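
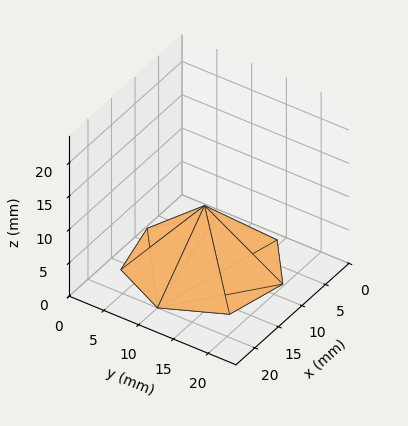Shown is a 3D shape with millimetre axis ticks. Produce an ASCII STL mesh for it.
Reading the render: the shape is a regular 7-sided pyramid, base circumscribed radius ≈ 10 mm, apex at z ≈ 9 mm (dimensions read to the nearest mm from the axis ticks). For the STL, each face is triangulated and given an outward normal.

solid part
  facet normal 0.0000 0.0000 -1.0000
    outer loop
      vertex 7.775 19.749 0.000
      vertex 16.235 17.818 0.000
      vertex 20.000 10.000 0.000
    endloop
  endfacet
  facet normal 0.0000 0.0000 -1.0000
    outer loop
      vertex 0.990 14.339 0.000
      vertex 7.775 19.749 0.000
      vertex 20.000 10.000 0.000
    endloop
  endfacet
  facet normal 0.0000 0.0000 -1.0000
    outer loop
      vertex 0.990 5.661 0.000
      vertex 0.990 14.339 0.000
      vertex 20.000 10.000 0.000
    endloop
  endfacet
  facet normal 0.0000 0.0000 -1.0000
    outer loop
      vertex 7.775 0.251 0.000
      vertex 0.990 5.661 0.000
      vertex 20.000 10.000 0.000
    endloop
  endfacet
  facet normal 0.0000 0.0000 -1.0000
    outer loop
      vertex 16.235 2.182 0.000
      vertex 7.775 0.251 0.000
      vertex 20.000 10.000 0.000
    endloop
  endfacet
  facet normal 0.6367 0.3066 0.7075
    outer loop
      vertex 20.000 10.000 0.000
      vertex 16.235 17.818 0.000
      vertex 10.000 10.000 9.000
    endloop
  endfacet
  facet normal 0.1573 0.6890 0.7075
    outer loop
      vertex 16.235 17.818 0.000
      vertex 7.775 19.749 0.000
      vertex 10.000 10.000 9.000
    endloop
  endfacet
  facet normal -0.4406 0.5526 0.7075
    outer loop
      vertex 7.775 19.749 0.000
      vertex 0.990 14.339 0.000
      vertex 10.000 10.000 9.000
    endloop
  endfacet
  facet normal -0.7067 0.0000 0.7075
    outer loop
      vertex 0.990 14.339 0.000
      vertex 0.990 5.661 0.000
      vertex 10.000 10.000 9.000
    endloop
  endfacet
  facet normal -0.4406 -0.5526 0.7075
    outer loop
      vertex 0.990 5.661 0.000
      vertex 7.775 0.251 0.000
      vertex 10.000 10.000 9.000
    endloop
  endfacet
  facet normal 0.1573 -0.6890 0.7075
    outer loop
      vertex 7.775 0.251 0.000
      vertex 16.235 2.182 0.000
      vertex 10.000 10.000 9.000
    endloop
  endfacet
  facet normal 0.6367 -0.3066 0.7075
    outer loop
      vertex 16.235 2.182 0.000
      vertex 20.000 10.000 0.000
      vertex 10.000 10.000 9.000
    endloop
  endfacet
endsolid part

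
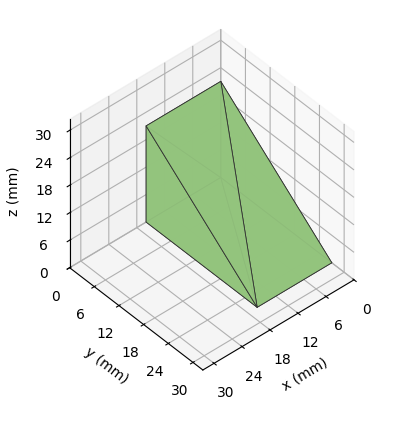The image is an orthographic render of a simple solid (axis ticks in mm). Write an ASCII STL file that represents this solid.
Reading the render: the shape is a wedge (ramp): 16 × 27 mm base, rising to 21 mm along the y=0 edge and sloping linearly to z=0 at y=27 (dimensions read to the nearest mm from the axis ticks). For the STL, each face is triangulated and given an outward normal.

solid part
  facet normal 0.0000 0.0000 -1.0000
    outer loop
      vertex 16.00 27.00 0.00
      vertex 16.00 0.00 0.00
      vertex 0.00 0.00 0.00
    endloop
  endfacet
  facet normal 0.0000 0.0000 -1.0000
    outer loop
      vertex 0.00 27.00 0.00
      vertex 16.00 27.00 0.00
      vertex 0.00 0.00 0.00
    endloop
  endfacet
  facet normal 0.0000 -1.0000 0.0000
    outer loop
      vertex 0.00 0.00 0.00
      vertex 16.00 0.00 0.00
      vertex 16.00 0.00 21.00
    endloop
  endfacet
  facet normal 0.0000 -1.0000 0.0000
    outer loop
      vertex 0.00 0.00 0.00
      vertex 16.00 0.00 21.00
      vertex 0.00 0.00 21.00
    endloop
  endfacet
  facet normal 0.0000 0.6139 0.7894
    outer loop
      vertex 0.00 0.00 21.00
      vertex 16.00 0.00 21.00
      vertex 16.00 27.00 0.00
    endloop
  endfacet
  facet normal 0.0000 0.6139 0.7894
    outer loop
      vertex 0.00 0.00 21.00
      vertex 16.00 27.00 0.00
      vertex 0.00 27.00 0.00
    endloop
  endfacet
  facet normal -1.0000 0.0000 0.0000
    outer loop
      vertex 0.00 0.00 21.00
      vertex 0.00 27.00 0.00
      vertex 0.00 0.00 0.00
    endloop
  endfacet
  facet normal 1.0000 0.0000 0.0000
    outer loop
      vertex 16.00 0.00 0.00
      vertex 16.00 27.00 0.00
      vertex 16.00 0.00 21.00
    endloop
  endfacet
endsolid part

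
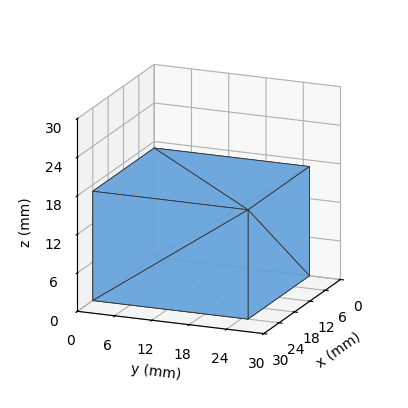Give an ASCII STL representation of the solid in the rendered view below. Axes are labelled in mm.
Reading the render: the shape is a rectangular box, roughly 24 × 25 mm footprint and 17 mm tall (dimensions read to the nearest mm from the axis ticks). For the STL, each face is triangulated and given an outward normal.

solid part
  facet normal 0.0000 0.0000 -1.0000
    outer loop
      vertex 24.0 25.0 0.0
      vertex 24.0 0.0 0.0
      vertex 0.0 0.0 0.0
    endloop
  endfacet
  facet normal 0.0000 0.0000 -1.0000
    outer loop
      vertex 0.0 25.0 0.0
      vertex 24.0 25.0 0.0
      vertex 0.0 0.0 0.0
    endloop
  endfacet
  facet normal 0.0000 0.0000 1.0000
    outer loop
      vertex 0.0 0.0 17.0
      vertex 24.0 0.0 17.0
      vertex 24.0 25.0 17.0
    endloop
  endfacet
  facet normal 0.0000 0.0000 1.0000
    outer loop
      vertex 0.0 0.0 17.0
      vertex 24.0 25.0 17.0
      vertex 0.0 25.0 17.0
    endloop
  endfacet
  facet normal 0.0000 -1.0000 0.0000
    outer loop
      vertex 0.0 0.0 0.0
      vertex 24.0 0.0 0.0
      vertex 24.0 0.0 17.0
    endloop
  endfacet
  facet normal 0.0000 -1.0000 0.0000
    outer loop
      vertex 0.0 0.0 0.0
      vertex 24.0 0.0 17.0
      vertex 0.0 0.0 17.0
    endloop
  endfacet
  facet normal 0.0000 1.0000 0.0000
    outer loop
      vertex 24.0 25.0 17.0
      vertex 24.0 25.0 0.0
      vertex 0.0 25.0 0.0
    endloop
  endfacet
  facet normal 0.0000 1.0000 0.0000
    outer loop
      vertex 0.0 25.0 17.0
      vertex 24.0 25.0 17.0
      vertex 0.0 25.0 0.0
    endloop
  endfacet
  facet normal -1.0000 0.0000 0.0000
    outer loop
      vertex 0.0 25.0 17.0
      vertex 0.0 25.0 0.0
      vertex 0.0 0.0 0.0
    endloop
  endfacet
  facet normal -1.0000 0.0000 0.0000
    outer loop
      vertex 0.0 0.0 17.0
      vertex 0.0 25.0 17.0
      vertex 0.0 0.0 0.0
    endloop
  endfacet
  facet normal 1.0000 0.0000 0.0000
    outer loop
      vertex 24.0 0.0 0.0
      vertex 24.0 25.0 0.0
      vertex 24.0 25.0 17.0
    endloop
  endfacet
  facet normal 1.0000 0.0000 0.0000
    outer loop
      vertex 24.0 0.0 0.0
      vertex 24.0 25.0 17.0
      vertex 24.0 0.0 17.0
    endloop
  endfacet
endsolid part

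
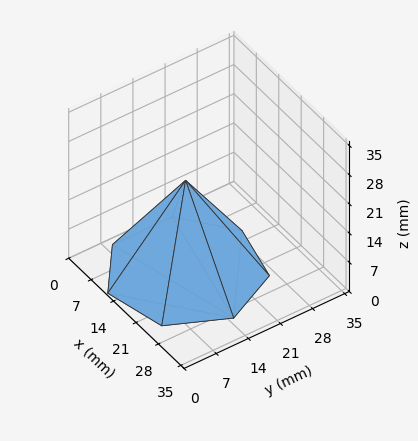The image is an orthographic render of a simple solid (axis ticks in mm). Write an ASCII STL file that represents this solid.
Reading the render: the shape is a regular 7-sided pyramid, base circumscribed radius ≈ 15 mm, apex at z ≈ 22 mm (dimensions read to the nearest mm from the axis ticks). For the STL, each face is triangulated and given an outward normal.

solid part
  facet normal 0.0000 0.0000 -1.0000
    outer loop
      vertex 11.662 29.624 0.000
      vertex 24.352 26.727 0.000
      vertex 30.000 15.000 0.000
    endloop
  endfacet
  facet normal 0.0000 0.0000 -1.0000
    outer loop
      vertex 1.485 21.508 0.000
      vertex 11.662 29.624 0.000
      vertex 30.000 15.000 0.000
    endloop
  endfacet
  facet normal 0.0000 0.0000 -1.0000
    outer loop
      vertex 1.485 8.492 0.000
      vertex 1.485 21.508 0.000
      vertex 30.000 15.000 0.000
    endloop
  endfacet
  facet normal 0.0000 0.0000 -1.0000
    outer loop
      vertex 11.662 0.376 0.000
      vertex 1.485 8.492 0.000
      vertex 30.000 15.000 0.000
    endloop
  endfacet
  facet normal 0.0000 0.0000 -1.0000
    outer loop
      vertex 24.352 3.273 0.000
      vertex 11.662 0.376 0.000
      vertex 30.000 15.000 0.000
    endloop
  endfacet
  facet normal 0.7677 0.3697 0.5234
    outer loop
      vertex 30.000 15.000 0.000
      vertex 24.352 26.727 0.000
      vertex 15.000 15.000 22.000
    endloop
  endfacet
  facet normal 0.1896 0.8307 0.5234
    outer loop
      vertex 24.352 26.727 0.000
      vertex 11.662 29.624 0.000
      vertex 15.000 15.000 22.000
    endloop
  endfacet
  facet normal -0.5313 0.6662 0.5234
    outer loop
      vertex 11.662 29.624 0.000
      vertex 1.485 21.508 0.000
      vertex 15.000 15.000 22.000
    endloop
  endfacet
  facet normal -0.8521 0.0000 0.5234
    outer loop
      vertex 1.485 21.508 0.000
      vertex 1.485 8.492 0.000
      vertex 15.000 15.000 22.000
    endloop
  endfacet
  facet normal -0.5313 -0.6662 0.5234
    outer loop
      vertex 1.485 8.492 0.000
      vertex 11.662 0.376 0.000
      vertex 15.000 15.000 22.000
    endloop
  endfacet
  facet normal 0.1896 -0.8307 0.5234
    outer loop
      vertex 11.662 0.376 0.000
      vertex 24.352 3.273 0.000
      vertex 15.000 15.000 22.000
    endloop
  endfacet
  facet normal 0.7677 -0.3697 0.5234
    outer loop
      vertex 24.352 3.273 0.000
      vertex 30.000 15.000 0.000
      vertex 15.000 15.000 22.000
    endloop
  endfacet
endsolid part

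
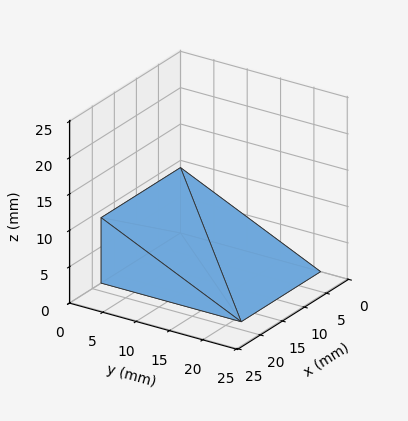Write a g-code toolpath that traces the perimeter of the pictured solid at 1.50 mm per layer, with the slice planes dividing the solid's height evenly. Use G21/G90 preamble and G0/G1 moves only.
Reading the render: the shape is a wedge (ramp): 18 × 21 mm base, rising to 9 mm along the y=0 edge and sloping linearly to z=0 at y=21 (dimensions read to the nearest mm from the axis ticks). For the g-code, the solid's height is divided into equal slices at the stated Δz and each level perimeter traced with G1 moves after a G0 lift.

; perimeter-only toolpath
G21 ; units = mm
G90 ; absolute positioning
G28 ; home
; layer 1
G0 Z1.50
G0 X0.00 Y0.00
G1 X18.00 Y0.00
G1 X18.00 Y17.50
G1 X0.00 Y17.50
G1 X0.00 Y0.00
; layer 2
G0 Z3.00
G0 X0.00 Y0.00
G1 X18.00 Y0.00
G1 X18.00 Y14.00
G1 X0.00 Y14.00
G1 X0.00 Y0.00
; layer 3
G0 Z4.50
G0 X0.00 Y0.00
G1 X18.00 Y0.00
G1 X18.00 Y10.50
G1 X0.00 Y10.50
G1 X0.00 Y0.00
; layer 4
G0 Z6.00
G0 X0.00 Y0.00
G1 X18.00 Y0.00
G1 X18.00 Y7.00
G1 X0.00 Y7.00
G1 X0.00 Y0.00
; layer 5
G0 Z7.50
G0 X0.00 Y0.00
G1 X18.00 Y0.00
G1 X18.00 Y3.50
G1 X0.00 Y3.50
G1 X0.00 Y0.00
M2 ; end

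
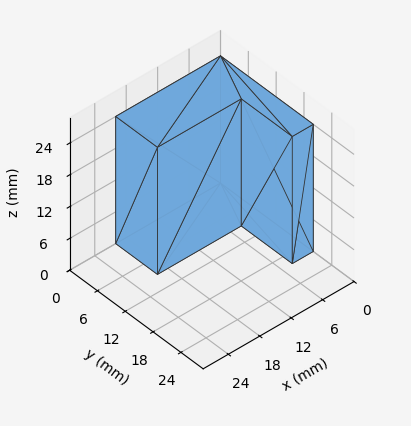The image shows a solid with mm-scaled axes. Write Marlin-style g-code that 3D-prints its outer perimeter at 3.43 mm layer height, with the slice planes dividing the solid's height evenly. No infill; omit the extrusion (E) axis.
Reading the render: the shape is an L-shaped prism: outer 20 × 20 mm, arm thicknesses ≈ 9 mm (horizontal) and 4 mm (vertical), extruded 24 mm in z (dimensions read to the nearest mm from the axis ticks). For the g-code, the solid's height is divided into equal slices at the stated Δz and each level perimeter traced with G1 moves after a G0 lift.

; perimeter-only toolpath
G21 ; units = mm
G90 ; absolute positioning
G28 ; home
; layer 1
G0 Z3.43
G0 X0.00 Y0.00
G1 X20.00 Y0.00
G1 X20.00 Y9.00
G1 X4.00 Y9.00
G1 X4.00 Y20.00
G1 X0.00 Y20.00
G1 X0.00 Y0.00
; layer 2
G0 Z6.86
G0 X0.00 Y0.00
G1 X20.00 Y0.00
G1 X20.00 Y9.00
G1 X4.00 Y9.00
G1 X4.00 Y20.00
G1 X0.00 Y20.00
G1 X0.00 Y0.00
; layer 3
G0 Z10.29
G0 X0.00 Y0.00
G1 X20.00 Y0.00
G1 X20.00 Y9.00
G1 X4.00 Y9.00
G1 X4.00 Y20.00
G1 X0.00 Y20.00
G1 X0.00 Y0.00
; layer 4
G0 Z13.71
G0 X0.00 Y0.00
G1 X20.00 Y0.00
G1 X20.00 Y9.00
G1 X4.00 Y9.00
G1 X4.00 Y20.00
G1 X0.00 Y20.00
G1 X0.00 Y0.00
; layer 5
G0 Z17.14
G0 X0.00 Y0.00
G1 X20.00 Y0.00
G1 X20.00 Y9.00
G1 X4.00 Y9.00
G1 X4.00 Y20.00
G1 X0.00 Y20.00
G1 X0.00 Y0.00
; layer 6
G0 Z20.57
G0 X0.00 Y0.00
G1 X20.00 Y0.00
G1 X20.00 Y9.00
G1 X4.00 Y9.00
G1 X4.00 Y20.00
G1 X0.00 Y20.00
G1 X0.00 Y0.00
; layer 7
G0 Z24.00
G0 X0.00 Y0.00
G1 X20.00 Y0.00
G1 X20.00 Y9.00
G1 X4.00 Y9.00
G1 X4.00 Y20.00
G1 X0.00 Y20.00
G1 X0.00 Y0.00
M2 ; end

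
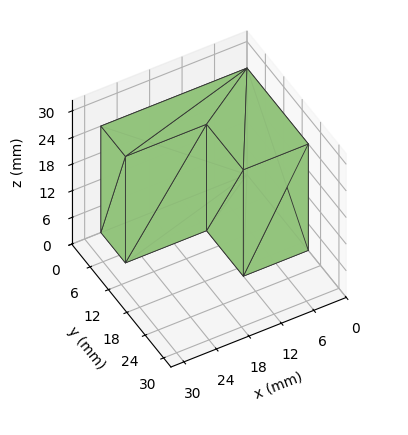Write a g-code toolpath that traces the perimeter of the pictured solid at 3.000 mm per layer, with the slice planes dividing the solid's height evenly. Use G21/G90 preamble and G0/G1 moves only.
Reading the render: the shape is an L-shaped prism: outer 27 × 20 mm, arm thicknesses ≈ 8 mm (horizontal) and 12 mm (vertical), extruded 24 mm in z (dimensions read to the nearest mm from the axis ticks). For the g-code, the solid's height is divided into equal slices at the stated Δz and each level perimeter traced with G1 moves after a G0 lift.

; perimeter-only toolpath
G21 ; units = mm
G90 ; absolute positioning
G28 ; home
; layer 1
G0 Z3.000
G0 X0.000 Y0.000
G1 X27.000 Y0.000
G1 X27.000 Y8.000
G1 X12.000 Y8.000
G1 X12.000 Y20.000
G1 X0.000 Y20.000
G1 X0.000 Y0.000
; layer 2
G0 Z6.000
G0 X0.000 Y0.000
G1 X27.000 Y0.000
G1 X27.000 Y8.000
G1 X12.000 Y8.000
G1 X12.000 Y20.000
G1 X0.000 Y20.000
G1 X0.000 Y0.000
; layer 3
G0 Z9.000
G0 X0.000 Y0.000
G1 X27.000 Y0.000
G1 X27.000 Y8.000
G1 X12.000 Y8.000
G1 X12.000 Y20.000
G1 X0.000 Y20.000
G1 X0.000 Y0.000
; layer 4
G0 Z12.000
G0 X0.000 Y0.000
G1 X27.000 Y0.000
G1 X27.000 Y8.000
G1 X12.000 Y8.000
G1 X12.000 Y20.000
G1 X0.000 Y20.000
G1 X0.000 Y0.000
; layer 5
G0 Z15.000
G0 X0.000 Y0.000
G1 X27.000 Y0.000
G1 X27.000 Y8.000
G1 X12.000 Y8.000
G1 X12.000 Y20.000
G1 X0.000 Y20.000
G1 X0.000 Y0.000
; layer 6
G0 Z18.000
G0 X0.000 Y0.000
G1 X27.000 Y0.000
G1 X27.000 Y8.000
G1 X12.000 Y8.000
G1 X12.000 Y20.000
G1 X0.000 Y20.000
G1 X0.000 Y0.000
; layer 7
G0 Z21.000
G0 X0.000 Y0.000
G1 X27.000 Y0.000
G1 X27.000 Y8.000
G1 X12.000 Y8.000
G1 X12.000 Y20.000
G1 X0.000 Y20.000
G1 X0.000 Y0.000
; layer 8
G0 Z24.000
G0 X0.000 Y0.000
G1 X27.000 Y0.000
G1 X27.000 Y8.000
G1 X12.000 Y8.000
G1 X12.000 Y20.000
G1 X0.000 Y20.000
G1 X0.000 Y0.000
M2 ; end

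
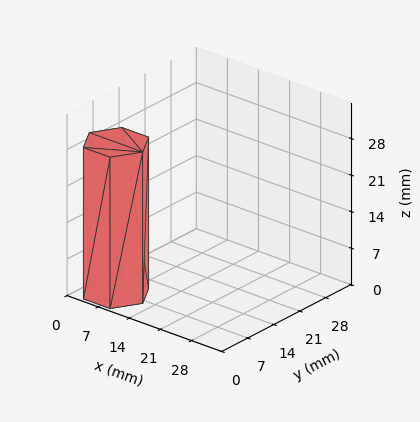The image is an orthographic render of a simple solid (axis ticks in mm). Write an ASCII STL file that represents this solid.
Reading the render: the shape is a regular 6-sided prism (a cylinder approximated with 6 flat sides), circumscribed radius ≈ 6 mm, height ≈ 29 mm (dimensions read to the nearest mm from the axis ticks). For the STL, each face is triangulated and given an outward normal.

solid part
  facet normal 0.0000 0.0000 -1.0000
    outer loop
      vertex 3.000 11.196 0.000
      vertex 9.000 11.196 0.000
      vertex 12.000 6.000 0.000
    endloop
  endfacet
  facet normal 0.0000 0.0000 -1.0000
    outer loop
      vertex 0.000 6.000 0.000
      vertex 3.000 11.196 0.000
      vertex 12.000 6.000 0.000
    endloop
  endfacet
  facet normal 0.0000 0.0000 -1.0000
    outer loop
      vertex 3.000 0.804 0.000
      vertex 0.000 6.000 0.000
      vertex 12.000 6.000 0.000
    endloop
  endfacet
  facet normal 0.0000 0.0000 -1.0000
    outer loop
      vertex 9.000 0.804 0.000
      vertex 3.000 0.804 0.000
      vertex 12.000 6.000 0.000
    endloop
  endfacet
  facet normal 0.0000 0.0000 1.0000
    outer loop
      vertex 12.000 6.000 29.000
      vertex 9.000 11.196 29.000
      vertex 3.000 11.196 29.000
    endloop
  endfacet
  facet normal 0.0000 0.0000 1.0000
    outer loop
      vertex 12.000 6.000 29.000
      vertex 3.000 11.196 29.000
      vertex 0.000 6.000 29.000
    endloop
  endfacet
  facet normal 0.0000 0.0000 1.0000
    outer loop
      vertex 12.000 6.000 29.000
      vertex 0.000 6.000 29.000
      vertex 3.000 0.804 29.000
    endloop
  endfacet
  facet normal 0.0000 0.0000 1.0000
    outer loop
      vertex 12.000 6.000 29.000
      vertex 3.000 0.804 29.000
      vertex 9.000 0.804 29.000
    endloop
  endfacet
  facet normal 0.8660 0.5000 0.0000
    outer loop
      vertex 12.000 6.000 0.000
      vertex 9.000 11.196 0.000
      vertex 9.000 11.196 29.000
    endloop
  endfacet
  facet normal 0.8660 0.5000 0.0000
    outer loop
      vertex 12.000 6.000 0.000
      vertex 9.000 11.196 29.000
      vertex 12.000 6.000 29.000
    endloop
  endfacet
  facet normal 0.0000 1.0000 0.0000
    outer loop
      vertex 9.000 11.196 0.000
      vertex 3.000 11.196 0.000
      vertex 3.000 11.196 29.000
    endloop
  endfacet
  facet normal 0.0000 1.0000 0.0000
    outer loop
      vertex 9.000 11.196 0.000
      vertex 3.000 11.196 29.000
      vertex 9.000 11.196 29.000
    endloop
  endfacet
  facet normal -0.8660 0.5000 0.0000
    outer loop
      vertex 3.000 11.196 0.000
      vertex 0.000 6.000 0.000
      vertex 0.000 6.000 29.000
    endloop
  endfacet
  facet normal -0.8660 0.5000 0.0000
    outer loop
      vertex 3.000 11.196 0.000
      vertex 0.000 6.000 29.000
      vertex 3.000 11.196 29.000
    endloop
  endfacet
  facet normal -0.8660 -0.5000 0.0000
    outer loop
      vertex 0.000 6.000 0.000
      vertex 3.000 0.804 0.000
      vertex 3.000 0.804 29.000
    endloop
  endfacet
  facet normal -0.8660 -0.5000 0.0000
    outer loop
      vertex 0.000 6.000 0.000
      vertex 3.000 0.804 29.000
      vertex 0.000 6.000 29.000
    endloop
  endfacet
  facet normal 0.0000 -1.0000 0.0000
    outer loop
      vertex 3.000 0.804 0.000
      vertex 9.000 0.804 0.000
      vertex 9.000 0.804 29.000
    endloop
  endfacet
  facet normal 0.0000 -1.0000 0.0000
    outer loop
      vertex 3.000 0.804 0.000
      vertex 9.000 0.804 29.000
      vertex 3.000 0.804 29.000
    endloop
  endfacet
  facet normal 0.8660 -0.5000 0.0000
    outer loop
      vertex 9.000 0.804 0.000
      vertex 12.000 6.000 0.000
      vertex 12.000 6.000 29.000
    endloop
  endfacet
  facet normal 0.8660 -0.5000 0.0000
    outer loop
      vertex 9.000 0.804 0.000
      vertex 12.000 6.000 29.000
      vertex 9.000 0.804 29.000
    endloop
  endfacet
endsolid part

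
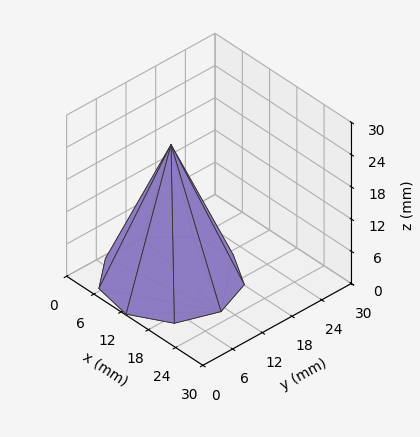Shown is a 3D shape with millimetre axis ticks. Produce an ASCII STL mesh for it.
Reading the render: the shape is a regular 9-sided pyramid, base circumscribed radius ≈ 11 mm, apex at z ≈ 25 mm (dimensions read to the nearest mm from the axis ticks). For the STL, each face is triangulated and given an outward normal.

solid part
  facet normal 0.0000 0.0000 -1.0000
    outer loop
      vertex 12.910 21.833 0.000
      vertex 19.426 18.071 0.000
      vertex 22.000 11.000 0.000
    endloop
  endfacet
  facet normal 0.0000 0.0000 -1.0000
    outer loop
      vertex 5.500 20.526 0.000
      vertex 12.910 21.833 0.000
      vertex 22.000 11.000 0.000
    endloop
  endfacet
  facet normal 0.0000 0.0000 -1.0000
    outer loop
      vertex 0.663 14.762 0.000
      vertex 5.500 20.526 0.000
      vertex 22.000 11.000 0.000
    endloop
  endfacet
  facet normal 0.0000 0.0000 -1.0000
    outer loop
      vertex 0.663 7.238 0.000
      vertex 0.663 14.762 0.000
      vertex 22.000 11.000 0.000
    endloop
  endfacet
  facet normal 0.0000 0.0000 -1.0000
    outer loop
      vertex 5.500 1.474 0.000
      vertex 0.663 7.238 0.000
      vertex 22.000 11.000 0.000
    endloop
  endfacet
  facet normal 0.0000 0.0000 -1.0000
    outer loop
      vertex 12.910 0.167 0.000
      vertex 5.500 1.474 0.000
      vertex 22.000 11.000 0.000
    endloop
  endfacet
  facet normal 0.0000 0.0000 -1.0000
    outer loop
      vertex 19.426 3.929 0.000
      vertex 12.910 0.167 0.000
      vertex 22.000 11.000 0.000
    endloop
  endfacet
  facet normal 0.8684 0.3161 0.3821
    outer loop
      vertex 22.000 11.000 0.000
      vertex 19.426 18.071 0.000
      vertex 11.000 11.000 25.000
    endloop
  endfacet
  facet normal 0.4621 0.8003 0.3821
    outer loop
      vertex 19.426 18.071 0.000
      vertex 12.910 21.833 0.000
      vertex 11.000 11.000 25.000
    endloop
  endfacet
  facet normal -0.1605 0.9101 0.3821
    outer loop
      vertex 12.910 21.833 0.000
      vertex 5.500 20.526 0.000
      vertex 11.000 11.000 25.000
    endloop
  endfacet
  facet normal -0.7079 0.5940 0.3821
    outer loop
      vertex 5.500 20.526 0.000
      vertex 0.663 14.762 0.000
      vertex 11.000 11.000 25.000
    endloop
  endfacet
  facet normal -0.9241 0.0000 0.3821
    outer loop
      vertex 0.663 14.762 0.000
      vertex 0.663 7.238 0.000
      vertex 11.000 11.000 25.000
    endloop
  endfacet
  facet normal -0.7079 -0.5940 0.3821
    outer loop
      vertex 0.663 7.238 0.000
      vertex 5.500 1.474 0.000
      vertex 11.000 11.000 25.000
    endloop
  endfacet
  facet normal -0.1605 -0.9101 0.3821
    outer loop
      vertex 5.500 1.474 0.000
      vertex 12.910 0.167 0.000
      vertex 11.000 11.000 25.000
    endloop
  endfacet
  facet normal 0.4621 -0.8003 0.3821
    outer loop
      vertex 12.910 0.167 0.000
      vertex 19.426 3.929 0.000
      vertex 11.000 11.000 25.000
    endloop
  endfacet
  facet normal 0.8684 -0.3161 0.3821
    outer loop
      vertex 19.426 3.929 0.000
      vertex 22.000 11.000 0.000
      vertex 11.000 11.000 25.000
    endloop
  endfacet
endsolid part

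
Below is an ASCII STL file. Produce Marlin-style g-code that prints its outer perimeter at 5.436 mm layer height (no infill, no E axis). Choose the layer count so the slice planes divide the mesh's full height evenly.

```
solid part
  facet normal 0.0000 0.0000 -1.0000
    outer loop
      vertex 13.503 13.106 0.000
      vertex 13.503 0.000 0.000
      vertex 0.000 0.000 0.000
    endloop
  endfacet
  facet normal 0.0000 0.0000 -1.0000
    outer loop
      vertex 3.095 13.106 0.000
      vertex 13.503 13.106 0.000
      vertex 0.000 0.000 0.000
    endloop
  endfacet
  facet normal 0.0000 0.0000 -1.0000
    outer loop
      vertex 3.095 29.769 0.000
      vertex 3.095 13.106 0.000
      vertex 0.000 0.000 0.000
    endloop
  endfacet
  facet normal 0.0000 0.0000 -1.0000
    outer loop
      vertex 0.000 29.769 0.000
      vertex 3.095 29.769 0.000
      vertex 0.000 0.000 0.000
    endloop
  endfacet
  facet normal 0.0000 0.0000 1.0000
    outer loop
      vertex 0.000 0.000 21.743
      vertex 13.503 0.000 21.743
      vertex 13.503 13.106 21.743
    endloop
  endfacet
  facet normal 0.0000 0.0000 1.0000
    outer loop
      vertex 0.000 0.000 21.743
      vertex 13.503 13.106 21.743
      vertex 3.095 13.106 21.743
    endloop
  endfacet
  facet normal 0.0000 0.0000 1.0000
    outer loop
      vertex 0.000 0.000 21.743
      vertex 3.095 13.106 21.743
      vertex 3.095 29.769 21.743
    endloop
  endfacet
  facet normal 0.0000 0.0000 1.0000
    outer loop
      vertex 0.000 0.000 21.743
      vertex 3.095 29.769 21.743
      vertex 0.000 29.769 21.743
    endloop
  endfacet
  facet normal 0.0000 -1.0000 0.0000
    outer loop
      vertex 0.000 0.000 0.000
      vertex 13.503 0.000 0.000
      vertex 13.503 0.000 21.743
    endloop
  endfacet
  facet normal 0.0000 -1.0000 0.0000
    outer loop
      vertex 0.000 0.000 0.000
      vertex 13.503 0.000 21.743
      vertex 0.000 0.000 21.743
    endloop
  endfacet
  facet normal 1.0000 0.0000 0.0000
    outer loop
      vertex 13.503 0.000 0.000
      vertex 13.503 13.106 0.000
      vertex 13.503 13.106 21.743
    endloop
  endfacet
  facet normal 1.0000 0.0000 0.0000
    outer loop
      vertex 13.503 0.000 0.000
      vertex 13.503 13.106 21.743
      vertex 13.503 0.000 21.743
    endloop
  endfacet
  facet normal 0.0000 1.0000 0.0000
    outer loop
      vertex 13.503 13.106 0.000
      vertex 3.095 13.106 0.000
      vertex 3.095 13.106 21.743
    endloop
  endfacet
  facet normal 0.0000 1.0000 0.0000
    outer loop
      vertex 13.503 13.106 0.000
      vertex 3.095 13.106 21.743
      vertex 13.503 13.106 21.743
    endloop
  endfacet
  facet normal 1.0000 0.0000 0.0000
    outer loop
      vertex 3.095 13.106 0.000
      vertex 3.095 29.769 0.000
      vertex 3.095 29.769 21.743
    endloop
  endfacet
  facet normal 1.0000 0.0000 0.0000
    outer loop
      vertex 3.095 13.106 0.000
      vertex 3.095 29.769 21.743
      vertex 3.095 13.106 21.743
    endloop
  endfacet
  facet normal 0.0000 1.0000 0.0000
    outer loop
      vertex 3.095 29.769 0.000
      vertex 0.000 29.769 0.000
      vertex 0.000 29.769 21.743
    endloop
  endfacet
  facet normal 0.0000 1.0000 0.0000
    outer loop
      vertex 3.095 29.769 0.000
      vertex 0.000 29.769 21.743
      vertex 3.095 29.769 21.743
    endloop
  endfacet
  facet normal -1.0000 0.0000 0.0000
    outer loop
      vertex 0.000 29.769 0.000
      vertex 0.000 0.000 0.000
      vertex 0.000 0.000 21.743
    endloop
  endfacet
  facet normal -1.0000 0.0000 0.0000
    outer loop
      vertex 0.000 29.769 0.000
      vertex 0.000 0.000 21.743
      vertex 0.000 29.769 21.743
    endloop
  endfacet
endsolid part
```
; perimeter-only toolpath
G21 ; units = mm
G90 ; absolute positioning
G28 ; home
; layer 1
G0 Z5.436
G0 X0.000 Y0.000
G1 X13.503 Y0.000
G1 X13.503 Y13.106
G1 X3.095 Y13.106
G1 X3.095 Y29.769
G1 X0.000 Y29.769
G1 X0.000 Y0.000
; layer 2
G0 Z10.871
G0 X0.000 Y0.000
G1 X13.503 Y0.000
G1 X13.503 Y13.106
G1 X3.095 Y13.106
G1 X3.095 Y29.769
G1 X0.000 Y29.769
G1 X0.000 Y0.000
; layer 3
G0 Z16.307
G0 X0.000 Y0.000
G1 X13.503 Y0.000
G1 X13.503 Y13.106
G1 X3.095 Y13.106
G1 X3.095 Y29.769
G1 X0.000 Y29.769
G1 X0.000 Y0.000
; layer 4
G0 Z21.743
G0 X0.000 Y0.000
G1 X13.503 Y0.000
G1 X13.503 Y13.106
G1 X3.095 Y13.106
G1 X3.095 Y29.769
G1 X0.000 Y29.769
G1 X0.000 Y0.000
M2 ; end

The solid is an L-shaped prism: outer 13.5 × 29.8 mm, arm thicknesses ≈ 13.1 mm (horizontal) and 3.1 mm (vertical), extruded 21.7 mm in z. Slicing at Δz = 5.436 mm — 4 equal slices spanning the solid's height, so layer i sits at z = i·h/4 — gives 4 non-empty perimeters. Each is a 6-segment closed polygon; G0 lifts to the layer z and rapids to the start vertex, then G1 traces the edges.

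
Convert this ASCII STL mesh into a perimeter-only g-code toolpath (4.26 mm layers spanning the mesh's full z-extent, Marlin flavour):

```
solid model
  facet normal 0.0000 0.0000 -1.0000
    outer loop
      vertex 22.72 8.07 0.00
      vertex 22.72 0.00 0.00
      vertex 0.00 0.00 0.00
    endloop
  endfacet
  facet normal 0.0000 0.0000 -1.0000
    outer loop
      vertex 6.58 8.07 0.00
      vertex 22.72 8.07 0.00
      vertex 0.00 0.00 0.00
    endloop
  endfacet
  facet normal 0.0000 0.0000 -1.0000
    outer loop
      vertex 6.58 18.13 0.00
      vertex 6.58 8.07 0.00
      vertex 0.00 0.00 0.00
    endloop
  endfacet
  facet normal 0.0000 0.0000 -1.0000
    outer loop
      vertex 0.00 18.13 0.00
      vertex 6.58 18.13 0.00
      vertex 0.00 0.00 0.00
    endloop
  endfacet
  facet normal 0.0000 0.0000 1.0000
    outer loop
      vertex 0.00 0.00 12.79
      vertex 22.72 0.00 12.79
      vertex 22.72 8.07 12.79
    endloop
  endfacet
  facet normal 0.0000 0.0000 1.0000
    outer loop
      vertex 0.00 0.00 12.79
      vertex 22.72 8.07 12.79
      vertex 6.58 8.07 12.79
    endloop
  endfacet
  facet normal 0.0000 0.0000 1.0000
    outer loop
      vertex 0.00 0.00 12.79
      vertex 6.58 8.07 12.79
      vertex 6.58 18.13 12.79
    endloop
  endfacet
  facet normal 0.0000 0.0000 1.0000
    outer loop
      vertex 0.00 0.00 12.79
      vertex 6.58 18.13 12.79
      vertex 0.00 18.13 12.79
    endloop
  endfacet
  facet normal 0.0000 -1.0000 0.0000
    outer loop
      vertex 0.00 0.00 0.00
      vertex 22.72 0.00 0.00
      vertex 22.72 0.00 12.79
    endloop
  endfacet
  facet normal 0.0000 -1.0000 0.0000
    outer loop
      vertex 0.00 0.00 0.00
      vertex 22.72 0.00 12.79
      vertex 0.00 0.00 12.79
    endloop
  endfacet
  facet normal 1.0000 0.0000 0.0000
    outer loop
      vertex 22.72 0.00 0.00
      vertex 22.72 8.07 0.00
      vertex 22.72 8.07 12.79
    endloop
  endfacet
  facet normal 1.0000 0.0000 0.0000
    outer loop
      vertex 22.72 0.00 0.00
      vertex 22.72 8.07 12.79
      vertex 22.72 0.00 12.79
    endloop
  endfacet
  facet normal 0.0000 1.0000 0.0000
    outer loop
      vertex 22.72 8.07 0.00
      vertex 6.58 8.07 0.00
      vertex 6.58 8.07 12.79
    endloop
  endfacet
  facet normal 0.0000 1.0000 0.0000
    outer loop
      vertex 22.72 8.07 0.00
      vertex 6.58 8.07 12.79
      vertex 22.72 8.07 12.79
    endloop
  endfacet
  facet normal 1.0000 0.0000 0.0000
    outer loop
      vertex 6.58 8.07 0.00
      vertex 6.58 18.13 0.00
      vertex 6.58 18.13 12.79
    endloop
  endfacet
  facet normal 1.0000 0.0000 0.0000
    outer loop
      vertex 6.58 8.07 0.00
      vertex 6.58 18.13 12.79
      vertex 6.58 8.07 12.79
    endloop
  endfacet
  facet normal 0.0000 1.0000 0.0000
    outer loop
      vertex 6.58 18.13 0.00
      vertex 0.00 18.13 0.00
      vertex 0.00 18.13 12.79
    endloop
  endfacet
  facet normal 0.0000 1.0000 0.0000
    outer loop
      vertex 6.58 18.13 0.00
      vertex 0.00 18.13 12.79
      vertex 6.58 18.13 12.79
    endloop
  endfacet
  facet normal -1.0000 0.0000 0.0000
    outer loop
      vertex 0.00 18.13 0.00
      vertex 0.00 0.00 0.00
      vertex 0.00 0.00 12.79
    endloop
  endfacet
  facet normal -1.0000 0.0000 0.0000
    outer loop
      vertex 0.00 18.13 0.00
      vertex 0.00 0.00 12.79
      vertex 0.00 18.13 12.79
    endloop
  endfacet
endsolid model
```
; perimeter-only toolpath
G21 ; units = mm
G90 ; absolute positioning
G28 ; home
; layer 1
G0 Z4.26
G0 X0.00 Y0.00
G1 X22.72 Y0.00
G1 X22.72 Y8.07
G1 X6.58 Y8.07
G1 X6.58 Y18.13
G1 X0.00 Y18.13
G1 X0.00 Y0.00
; layer 2
G0 Z8.53
G0 X0.00 Y0.00
G1 X22.72 Y0.00
G1 X22.72 Y8.07
G1 X6.58 Y8.07
G1 X6.58 Y18.13
G1 X0.00 Y18.13
G1 X0.00 Y0.00
; layer 3
G0 Z12.79
G0 X0.00 Y0.00
G1 X22.72 Y0.00
G1 X22.72 Y8.07
G1 X6.58 Y8.07
G1 X6.58 Y18.13
G1 X0.00 Y18.13
G1 X0.00 Y0.00
M2 ; end

The solid is an L-shaped prism: outer 22.7 × 18.1 mm, arm thicknesses ≈ 8.07 mm (horizontal) and 6.58 mm (vertical), extruded 12.8 mm in z. Slicing at Δz = 4.26 mm — 3 equal slices spanning the solid's height, so layer i sits at z = i·h/3 — gives 3 non-empty perimeters. Each is a 6-segment closed polygon; G0 lifts to the layer z and rapids to the start vertex, then G1 traces the edges.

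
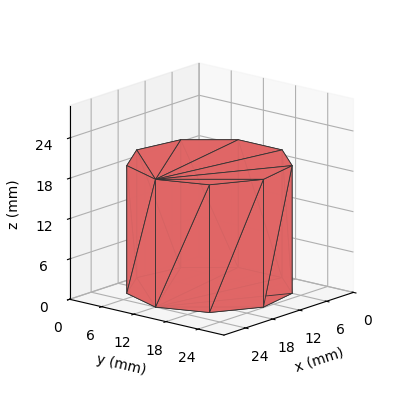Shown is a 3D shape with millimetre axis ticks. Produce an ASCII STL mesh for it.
Reading the render: the shape is a regular 9-sided prism (a cylinder approximated with 9 flat sides), circumscribed radius ≈ 12 mm, height ≈ 19 mm (dimensions read to the nearest mm from the axis ticks). For the STL, each face is triangulated and given an outward normal.

solid part
  facet normal 0.0000 0.0000 -1.0000
    outer loop
      vertex 14.08 23.82 0.00
      vertex 21.19 19.71 0.00
      vertex 24.00 12.00 0.00
    endloop
  endfacet
  facet normal 0.0000 0.0000 -1.0000
    outer loop
      vertex 6.00 22.39 0.00
      vertex 14.08 23.82 0.00
      vertex 24.00 12.00 0.00
    endloop
  endfacet
  facet normal 0.0000 0.0000 -1.0000
    outer loop
      vertex 0.72 16.10 0.00
      vertex 6.00 22.39 0.00
      vertex 24.00 12.00 0.00
    endloop
  endfacet
  facet normal 0.0000 0.0000 -1.0000
    outer loop
      vertex 0.72 7.90 0.00
      vertex 0.72 16.10 0.00
      vertex 24.00 12.00 0.00
    endloop
  endfacet
  facet normal 0.0000 0.0000 -1.0000
    outer loop
      vertex 6.00 1.61 0.00
      vertex 0.72 7.90 0.00
      vertex 24.00 12.00 0.00
    endloop
  endfacet
  facet normal 0.0000 0.0000 -1.0000
    outer loop
      vertex 14.08 0.18 0.00
      vertex 6.00 1.61 0.00
      vertex 24.00 12.00 0.00
    endloop
  endfacet
  facet normal 0.0000 0.0000 -1.0000
    outer loop
      vertex 21.19 4.29 0.00
      vertex 14.08 0.18 0.00
      vertex 24.00 12.00 0.00
    endloop
  endfacet
  facet normal 0.0000 0.0000 1.0000
    outer loop
      vertex 24.00 12.00 19.00
      vertex 21.19 19.71 19.00
      vertex 14.08 23.82 19.00
    endloop
  endfacet
  facet normal 0.0000 0.0000 1.0000
    outer loop
      vertex 24.00 12.00 19.00
      vertex 14.08 23.82 19.00
      vertex 6.00 22.39 19.00
    endloop
  endfacet
  facet normal 0.0000 0.0000 1.0000
    outer loop
      vertex 24.00 12.00 19.00
      vertex 6.00 22.39 19.00
      vertex 0.72 16.10 19.00
    endloop
  endfacet
  facet normal 0.0000 0.0000 1.0000
    outer loop
      vertex 24.00 12.00 19.00
      vertex 0.72 16.10 19.00
      vertex 0.72 7.90 19.00
    endloop
  endfacet
  facet normal 0.0000 0.0000 1.0000
    outer loop
      vertex 24.00 12.00 19.00
      vertex 0.72 7.90 19.00
      vertex 6.00 1.61 19.00
    endloop
  endfacet
  facet normal 0.0000 0.0000 1.0000
    outer loop
      vertex 24.00 12.00 19.00
      vertex 6.00 1.61 19.00
      vertex 14.08 0.18 19.00
    endloop
  endfacet
  facet normal 0.0000 0.0000 1.0000
    outer loop
      vertex 24.00 12.00 19.00
      vertex 14.08 0.18 19.00
      vertex 21.19 4.29 19.00
    endloop
  endfacet
  facet normal 0.9395 0.3424 0.0000
    outer loop
      vertex 24.00 12.00 0.00
      vertex 21.19 19.71 0.00
      vertex 21.19 19.71 19.00
    endloop
  endfacet
  facet normal 0.9395 0.3424 0.0000
    outer loop
      vertex 24.00 12.00 0.00
      vertex 21.19 19.71 19.00
      vertex 24.00 12.00 19.00
    endloop
  endfacet
  facet normal 0.5005 0.8658 0.0000
    outer loop
      vertex 21.19 19.71 0.00
      vertex 14.08 23.82 0.00
      vertex 14.08 23.82 19.00
    endloop
  endfacet
  facet normal 0.5005 0.8658 0.0000
    outer loop
      vertex 21.19 19.71 0.00
      vertex 14.08 23.82 19.00
      vertex 21.19 19.71 19.00
    endloop
  endfacet
  facet normal -0.1743 0.9847 0.0000
    outer loop
      vertex 14.08 23.82 0.00
      vertex 6.00 22.39 0.00
      vertex 6.00 22.39 19.00
    endloop
  endfacet
  facet normal -0.1743 0.9847 0.0000
    outer loop
      vertex 14.08 23.82 0.00
      vertex 6.00 22.39 19.00
      vertex 14.08 23.82 19.00
    endloop
  endfacet
  facet normal -0.7659 0.6429 0.0000
    outer loop
      vertex 6.00 22.39 0.00
      vertex 0.72 16.10 0.00
      vertex 0.72 16.10 19.00
    endloop
  endfacet
  facet normal -0.7659 0.6429 0.0000
    outer loop
      vertex 6.00 22.39 0.00
      vertex 0.72 16.10 19.00
      vertex 6.00 22.39 19.00
    endloop
  endfacet
  facet normal -1.0000 0.0000 0.0000
    outer loop
      vertex 0.72 16.10 0.00
      vertex 0.72 7.90 0.00
      vertex 0.72 7.90 19.00
    endloop
  endfacet
  facet normal -1.0000 0.0000 0.0000
    outer loop
      vertex 0.72 16.10 0.00
      vertex 0.72 7.90 19.00
      vertex 0.72 16.10 19.00
    endloop
  endfacet
  facet normal -0.7659 -0.6429 0.0000
    outer loop
      vertex 0.72 7.90 0.00
      vertex 6.00 1.61 0.00
      vertex 6.00 1.61 19.00
    endloop
  endfacet
  facet normal -0.7659 -0.6429 0.0000
    outer loop
      vertex 0.72 7.90 0.00
      vertex 6.00 1.61 19.00
      vertex 0.72 7.90 19.00
    endloop
  endfacet
  facet normal -0.1743 -0.9847 0.0000
    outer loop
      vertex 6.00 1.61 0.00
      vertex 14.08 0.18 0.00
      vertex 14.08 0.18 19.00
    endloop
  endfacet
  facet normal -0.1743 -0.9847 0.0000
    outer loop
      vertex 6.00 1.61 0.00
      vertex 14.08 0.18 19.00
      vertex 6.00 1.61 19.00
    endloop
  endfacet
  facet normal 0.5005 -0.8658 0.0000
    outer loop
      vertex 14.08 0.18 0.00
      vertex 21.19 4.29 0.00
      vertex 21.19 4.29 19.00
    endloop
  endfacet
  facet normal 0.5005 -0.8658 0.0000
    outer loop
      vertex 14.08 0.18 0.00
      vertex 21.19 4.29 19.00
      vertex 14.08 0.18 19.00
    endloop
  endfacet
  facet normal 0.9395 -0.3424 0.0000
    outer loop
      vertex 21.19 4.29 0.00
      vertex 24.00 12.00 0.00
      vertex 24.00 12.00 19.00
    endloop
  endfacet
  facet normal 0.9395 -0.3424 0.0000
    outer loop
      vertex 21.19 4.29 0.00
      vertex 24.00 12.00 19.00
      vertex 21.19 4.29 19.00
    endloop
  endfacet
endsolid part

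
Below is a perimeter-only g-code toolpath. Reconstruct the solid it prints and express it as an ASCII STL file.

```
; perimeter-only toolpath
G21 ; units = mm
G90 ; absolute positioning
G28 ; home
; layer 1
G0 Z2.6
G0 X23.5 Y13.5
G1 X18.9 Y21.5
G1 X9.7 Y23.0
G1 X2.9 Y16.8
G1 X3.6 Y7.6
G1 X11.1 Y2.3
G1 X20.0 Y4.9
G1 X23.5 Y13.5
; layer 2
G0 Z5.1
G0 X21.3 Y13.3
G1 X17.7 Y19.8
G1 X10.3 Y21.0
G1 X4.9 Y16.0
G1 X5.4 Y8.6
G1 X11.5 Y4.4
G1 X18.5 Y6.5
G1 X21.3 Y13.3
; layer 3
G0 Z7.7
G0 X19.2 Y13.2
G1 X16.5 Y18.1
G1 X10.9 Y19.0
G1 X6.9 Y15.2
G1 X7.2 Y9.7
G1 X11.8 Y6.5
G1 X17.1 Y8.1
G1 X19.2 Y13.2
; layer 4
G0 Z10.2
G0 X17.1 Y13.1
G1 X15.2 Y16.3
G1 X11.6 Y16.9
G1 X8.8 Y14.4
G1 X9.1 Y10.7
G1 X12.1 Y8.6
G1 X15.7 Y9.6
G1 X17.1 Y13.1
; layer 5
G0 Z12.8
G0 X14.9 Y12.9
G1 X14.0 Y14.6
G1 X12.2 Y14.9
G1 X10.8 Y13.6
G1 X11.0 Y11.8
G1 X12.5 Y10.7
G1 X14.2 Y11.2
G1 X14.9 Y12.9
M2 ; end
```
solid part
  facet normal 0.0000 0.0000 -1.0000
    outer loop
      vertex 9.1 25.1 0.0
      vertex 20.1 23.3 0.0
      vertex 25.6 13.6 0.0
    endloop
  endfacet
  facet normal 0.0000 0.0000 -1.0000
    outer loop
      vertex 0.9 17.6 0.0
      vertex 9.1 25.1 0.0
      vertex 25.6 13.6 0.0
    endloop
  endfacet
  facet normal 0.0000 0.0000 -1.0000
    outer loop
      vertex 1.7 6.5 0.0
      vertex 0.9 17.6 0.0
      vertex 25.6 13.6 0.0
    endloop
  endfacet
  facet normal 0.0000 0.0000 -1.0000
    outer loop
      vertex 10.8 0.2 0.0
      vertex 1.7 6.5 0.0
      vertex 25.6 13.6 0.0
    endloop
  endfacet
  facet normal 0.0000 0.0000 -1.0000
    outer loop
      vertex 21.4 3.3 0.0
      vertex 10.8 0.2 0.0
      vertex 25.6 13.6 0.0
    endloop
  endfacet
  facet normal 0.6947 0.3939 0.6018
    outer loop
      vertex 25.6 13.6 0.0
      vertex 20.1 23.3 0.0
      vertex 12.8 12.8 15.3
    endloop
  endfacet
  facet normal 0.1289 0.7879 0.6022
    outer loop
      vertex 20.1 23.3 0.0
      vertex 9.1 25.1 0.0
      vertex 12.8 12.8 15.3
    endloop
  endfacet
  facet normal -0.5383 0.5885 0.6033
    outer loop
      vertex 9.1 25.1 0.0
      vertex 0.9 17.6 0.0
      vertex 12.8 12.8 15.3
    endloop
  endfacet
  facet normal -0.7967 -0.0574 0.6016
    outer loop
      vertex 0.9 17.6 0.0
      vertex 1.7 6.5 0.0
      vertex 12.8 12.8 15.3
    endloop
  endfacet
  facet normal -0.4550 -0.6573 0.6008
    outer loop
      vertex 1.7 6.5 0.0
      vertex 10.8 0.2 0.0
      vertex 12.8 12.8 15.3
    endloop
  endfacet
  facet normal 0.2242 -0.7665 0.6019
    outer loop
      vertex 10.8 0.2 0.0
      vertex 21.4 3.3 0.0
      vertex 12.8 12.8 15.3
    endloop
  endfacet
  facet normal 0.7390 -0.3014 0.6025
    outer loop
      vertex 21.4 3.3 0.0
      vertex 25.6 13.6 0.0
      vertex 12.8 12.8 15.3
    endloop
  endfacet
endsolid part

The G0 Z moves step by Δz≈2.6 mm. The G1 loops shrink linearly with z, so the solid tapers from its base footprint up to z≈15.3. Closing with a flat bottom cap and the tapered top and triangulating gives 12 facets — a regular 7-sided pyramid, base circumscribed radius ≈ 12.8 mm, apex at z ≈ 15.3 mm.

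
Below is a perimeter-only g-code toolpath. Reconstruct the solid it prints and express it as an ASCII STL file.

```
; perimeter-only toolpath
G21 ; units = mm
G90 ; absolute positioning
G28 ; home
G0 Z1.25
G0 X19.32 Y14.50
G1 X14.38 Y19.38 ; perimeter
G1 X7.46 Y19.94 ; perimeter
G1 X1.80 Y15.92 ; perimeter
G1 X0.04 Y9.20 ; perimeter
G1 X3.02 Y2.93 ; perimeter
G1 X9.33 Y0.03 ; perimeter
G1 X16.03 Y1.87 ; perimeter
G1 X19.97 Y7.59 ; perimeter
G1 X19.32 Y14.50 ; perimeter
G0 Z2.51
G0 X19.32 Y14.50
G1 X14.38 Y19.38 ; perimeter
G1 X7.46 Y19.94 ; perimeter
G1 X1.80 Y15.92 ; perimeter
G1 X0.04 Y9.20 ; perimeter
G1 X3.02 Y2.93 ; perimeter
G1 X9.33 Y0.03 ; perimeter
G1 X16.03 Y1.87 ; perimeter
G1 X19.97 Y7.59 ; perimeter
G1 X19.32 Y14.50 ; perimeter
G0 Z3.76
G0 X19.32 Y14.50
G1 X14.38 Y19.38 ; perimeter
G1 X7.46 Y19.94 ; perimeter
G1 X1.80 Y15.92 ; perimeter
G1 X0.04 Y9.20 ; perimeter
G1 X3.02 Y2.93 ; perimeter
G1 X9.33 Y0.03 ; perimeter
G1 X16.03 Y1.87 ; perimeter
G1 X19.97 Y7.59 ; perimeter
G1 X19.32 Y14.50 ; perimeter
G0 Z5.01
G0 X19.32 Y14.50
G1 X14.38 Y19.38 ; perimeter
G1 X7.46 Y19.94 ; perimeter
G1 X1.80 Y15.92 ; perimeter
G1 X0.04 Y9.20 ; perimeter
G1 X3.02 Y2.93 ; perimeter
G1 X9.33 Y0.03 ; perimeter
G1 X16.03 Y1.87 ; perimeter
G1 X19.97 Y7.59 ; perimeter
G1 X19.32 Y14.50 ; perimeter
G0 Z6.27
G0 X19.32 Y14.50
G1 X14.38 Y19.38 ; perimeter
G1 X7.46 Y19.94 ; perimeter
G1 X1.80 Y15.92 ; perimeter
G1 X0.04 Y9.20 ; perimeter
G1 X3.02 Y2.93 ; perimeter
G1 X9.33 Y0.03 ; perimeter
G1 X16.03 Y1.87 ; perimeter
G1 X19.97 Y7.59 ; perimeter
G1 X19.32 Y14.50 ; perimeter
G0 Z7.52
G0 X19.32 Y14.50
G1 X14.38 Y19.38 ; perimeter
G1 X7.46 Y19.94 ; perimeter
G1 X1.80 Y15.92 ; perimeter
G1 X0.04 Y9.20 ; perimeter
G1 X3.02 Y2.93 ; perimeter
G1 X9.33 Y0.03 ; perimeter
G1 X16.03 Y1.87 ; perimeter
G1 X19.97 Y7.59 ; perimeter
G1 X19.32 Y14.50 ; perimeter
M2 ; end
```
solid part
  facet normal 0.0000 0.0000 -1.0000
    outer loop
      vertex 7.46 19.94 0.00
      vertex 14.38 19.38 0.00
      vertex 19.32 14.50 0.00
    endloop
  endfacet
  facet normal 0.0000 0.0000 -1.0000
    outer loop
      vertex 1.80 15.92 0.00
      vertex 7.46 19.94 0.00
      vertex 19.32 14.50 0.00
    endloop
  endfacet
  facet normal 0.0000 0.0000 -1.0000
    outer loop
      vertex 0.04 9.20 0.00
      vertex 1.80 15.92 0.00
      vertex 19.32 14.50 0.00
    endloop
  endfacet
  facet normal 0.0000 0.0000 -1.0000
    outer loop
      vertex 3.02 2.93 0.00
      vertex 0.04 9.20 0.00
      vertex 19.32 14.50 0.00
    endloop
  endfacet
  facet normal 0.0000 0.0000 -1.0000
    outer loop
      vertex 9.33 0.03 0.00
      vertex 3.02 2.93 0.00
      vertex 19.32 14.50 0.00
    endloop
  endfacet
  facet normal 0.0000 0.0000 -1.0000
    outer loop
      vertex 16.03 1.87 0.00
      vertex 9.33 0.03 0.00
      vertex 19.32 14.50 0.00
    endloop
  endfacet
  facet normal 0.0000 0.0000 -1.0000
    outer loop
      vertex 19.97 7.59 0.00
      vertex 16.03 1.87 0.00
      vertex 19.32 14.50 0.00
    endloop
  endfacet
  facet normal 0.0000 0.0000 1.0000
    outer loop
      vertex 19.32 14.50 7.52
      vertex 14.38 19.38 7.52
      vertex 7.46 19.94 7.52
    endloop
  endfacet
  facet normal 0.0000 0.0000 1.0000
    outer loop
      vertex 19.32 14.50 7.52
      vertex 7.46 19.94 7.52
      vertex 1.80 15.92 7.52
    endloop
  endfacet
  facet normal 0.0000 0.0000 1.0000
    outer loop
      vertex 19.32 14.50 7.52
      vertex 1.80 15.92 7.52
      vertex 0.04 9.20 7.52
    endloop
  endfacet
  facet normal 0.0000 0.0000 1.0000
    outer loop
      vertex 19.32 14.50 7.52
      vertex 0.04 9.20 7.52
      vertex 3.02 2.93 7.52
    endloop
  endfacet
  facet normal 0.0000 0.0000 1.0000
    outer loop
      vertex 19.32 14.50 7.52
      vertex 3.02 2.93 7.52
      vertex 9.33 0.03 7.52
    endloop
  endfacet
  facet normal 0.0000 0.0000 1.0000
    outer loop
      vertex 19.32 14.50 7.52
      vertex 9.33 0.03 7.52
      vertex 16.03 1.87 7.52
    endloop
  endfacet
  facet normal 0.0000 0.0000 1.0000
    outer loop
      vertex 19.32 14.50 7.52
      vertex 16.03 1.87 7.52
      vertex 19.97 7.59 7.52
    endloop
  endfacet
  facet normal 0.7028 0.7114 0.0000
    outer loop
      vertex 19.32 14.50 0.00
      vertex 14.38 19.38 0.00
      vertex 14.38 19.38 7.52
    endloop
  endfacet
  facet normal 0.7028 0.7114 0.0000
    outer loop
      vertex 19.32 14.50 0.00
      vertex 14.38 19.38 7.52
      vertex 19.32 14.50 7.52
    endloop
  endfacet
  facet normal 0.0807 0.9967 0.0000
    outer loop
      vertex 14.38 19.38 0.00
      vertex 7.46 19.94 0.00
      vertex 7.46 19.94 7.52
    endloop
  endfacet
  facet normal 0.0807 0.9967 0.0000
    outer loop
      vertex 14.38 19.38 0.00
      vertex 7.46 19.94 7.52
      vertex 14.38 19.38 7.52
    endloop
  endfacet
  facet normal -0.5791 0.8153 0.0000
    outer loop
      vertex 7.46 19.94 0.00
      vertex 1.80 15.92 0.00
      vertex 1.80 15.92 7.52
    endloop
  endfacet
  facet normal -0.5791 0.8153 0.0000
    outer loop
      vertex 7.46 19.94 0.00
      vertex 1.80 15.92 7.52
      vertex 7.46 19.94 7.52
    endloop
  endfacet
  facet normal -0.9674 0.2534 0.0000
    outer loop
      vertex 1.80 15.92 0.00
      vertex 0.04 9.20 0.00
      vertex 0.04 9.20 7.52
    endloop
  endfacet
  facet normal -0.9674 0.2534 0.0000
    outer loop
      vertex 1.80 15.92 0.00
      vertex 0.04 9.20 7.52
      vertex 1.80 15.92 7.52
    endloop
  endfacet
  facet normal -0.9032 -0.4293 0.0000
    outer loop
      vertex 0.04 9.20 0.00
      vertex 3.02 2.93 0.00
      vertex 3.02 2.93 7.52
    endloop
  endfacet
  facet normal -0.9032 -0.4293 0.0000
    outer loop
      vertex 0.04 9.20 0.00
      vertex 3.02 2.93 7.52
      vertex 0.04 9.20 7.52
    endloop
  endfacet
  facet normal -0.4176 -0.9086 0.0000
    outer loop
      vertex 3.02 2.93 0.00
      vertex 9.33 0.03 0.00
      vertex 9.33 0.03 7.52
    endloop
  endfacet
  facet normal -0.4176 -0.9086 0.0000
    outer loop
      vertex 3.02 2.93 0.00
      vertex 9.33 0.03 7.52
      vertex 3.02 2.93 7.52
    endloop
  endfacet
  facet normal 0.2648 -0.9643 0.0000
    outer loop
      vertex 9.33 0.03 0.00
      vertex 16.03 1.87 0.00
      vertex 16.03 1.87 7.52
    endloop
  endfacet
  facet normal 0.2648 -0.9643 0.0000
    outer loop
      vertex 9.33 0.03 0.00
      vertex 16.03 1.87 7.52
      vertex 9.33 0.03 7.52
    endloop
  endfacet
  facet normal 0.8235 -0.5673 0.0000
    outer loop
      vertex 16.03 1.87 0.00
      vertex 19.97 7.59 0.00
      vertex 19.97 7.59 7.52
    endloop
  endfacet
  facet normal 0.8235 -0.5673 0.0000
    outer loop
      vertex 16.03 1.87 0.00
      vertex 19.97 7.59 7.52
      vertex 16.03 1.87 7.52
    endloop
  endfacet
  facet normal 0.9956 0.0937 0.0000
    outer loop
      vertex 19.97 7.59 0.00
      vertex 19.32 14.50 0.00
      vertex 19.32 14.50 7.52
    endloop
  endfacet
  facet normal 0.9956 0.0937 0.0000
    outer loop
      vertex 19.97 7.59 0.00
      vertex 19.32 14.50 7.52
      vertex 19.97 7.59 7.52
    endloop
  endfacet
endsolid part

The G0 Z moves step by Δz≈1.25 mm. Every layer's G1 loop is the same polygon, so the solid is a straight extrusion of it from z=0 to z≈7.52. Closing with flat bottom and top caps and triangulating gives 32 facets — a regular 9-sided prism (a cylinder approximated with 9 flat sides), circumscribed radius ≈ 10.2 mm, height ≈ 7.52 mm.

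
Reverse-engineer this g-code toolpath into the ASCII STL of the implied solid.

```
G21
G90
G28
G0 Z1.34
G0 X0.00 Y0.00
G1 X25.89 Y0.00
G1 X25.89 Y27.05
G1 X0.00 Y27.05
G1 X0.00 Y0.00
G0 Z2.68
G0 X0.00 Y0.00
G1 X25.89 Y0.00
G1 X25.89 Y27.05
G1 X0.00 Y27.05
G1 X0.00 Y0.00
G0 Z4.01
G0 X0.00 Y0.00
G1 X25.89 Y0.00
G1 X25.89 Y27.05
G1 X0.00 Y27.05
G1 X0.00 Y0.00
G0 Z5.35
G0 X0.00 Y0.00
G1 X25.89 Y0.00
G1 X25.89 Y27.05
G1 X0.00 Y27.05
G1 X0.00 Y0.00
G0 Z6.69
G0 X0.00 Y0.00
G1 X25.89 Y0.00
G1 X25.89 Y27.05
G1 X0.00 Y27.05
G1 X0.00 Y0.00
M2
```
solid part
  facet normal 0.0000 0.0000 -1.0000
    outer loop
      vertex 25.89 27.05 0.00
      vertex 25.89 0.00 0.00
      vertex 0.00 0.00 0.00
    endloop
  endfacet
  facet normal 0.0000 0.0000 -1.0000
    outer loop
      vertex 0.00 27.05 0.00
      vertex 25.89 27.05 0.00
      vertex 0.00 0.00 0.00
    endloop
  endfacet
  facet normal 0.0000 0.0000 1.0000
    outer loop
      vertex 0.00 0.00 6.69
      vertex 25.89 0.00 6.69
      vertex 25.89 27.05 6.69
    endloop
  endfacet
  facet normal 0.0000 0.0000 1.0000
    outer loop
      vertex 0.00 0.00 6.69
      vertex 25.89 27.05 6.69
      vertex 0.00 27.05 6.69
    endloop
  endfacet
  facet normal 0.0000 -1.0000 0.0000
    outer loop
      vertex 0.00 0.00 0.00
      vertex 25.89 0.00 0.00
      vertex 25.89 0.00 6.69
    endloop
  endfacet
  facet normal 0.0000 -1.0000 0.0000
    outer loop
      vertex 0.00 0.00 0.00
      vertex 25.89 0.00 6.69
      vertex 0.00 0.00 6.69
    endloop
  endfacet
  facet normal 0.0000 1.0000 0.0000
    outer loop
      vertex 25.89 27.05 6.69
      vertex 25.89 27.05 0.00
      vertex 0.00 27.05 0.00
    endloop
  endfacet
  facet normal 0.0000 1.0000 0.0000
    outer loop
      vertex 0.00 27.05 6.69
      vertex 25.89 27.05 6.69
      vertex 0.00 27.05 0.00
    endloop
  endfacet
  facet normal -1.0000 0.0000 0.0000
    outer loop
      vertex 0.00 27.05 6.69
      vertex 0.00 27.05 0.00
      vertex 0.00 0.00 0.00
    endloop
  endfacet
  facet normal -1.0000 0.0000 0.0000
    outer loop
      vertex 0.00 0.00 6.69
      vertex 0.00 27.05 6.69
      vertex 0.00 0.00 0.00
    endloop
  endfacet
  facet normal 1.0000 0.0000 0.0000
    outer loop
      vertex 25.89 0.00 0.00
      vertex 25.89 27.05 0.00
      vertex 25.89 27.05 6.69
    endloop
  endfacet
  facet normal 1.0000 0.0000 0.0000
    outer loop
      vertex 25.89 0.00 0.00
      vertex 25.89 27.05 6.69
      vertex 25.89 0.00 6.69
    endloop
  endfacet
endsolid part

The G0 Z moves step by Δz≈1.34 mm. Every layer's G1 loop is the same polygon, so the solid is a straight extrusion of it from z=0 to z≈6.69. Closing with flat bottom and top caps and triangulating gives 12 facets — a rectangular box, roughly 25.9 × 27.1 mm footprint and 6.69 mm tall.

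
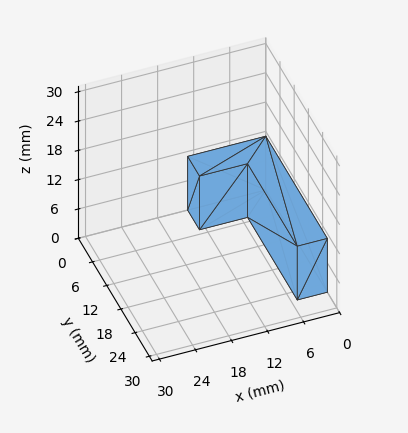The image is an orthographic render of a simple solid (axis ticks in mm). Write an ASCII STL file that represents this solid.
Reading the render: the shape is an L-shaped prism: outer 13 × 26 mm, arm thicknesses ≈ 5 mm (horizontal) and 5 mm (vertical), extruded 11 mm in z (dimensions read to the nearest mm from the axis ticks). For the STL, each face is triangulated and given an outward normal.

solid part
  facet normal 0.0000 0.0000 -1.0000
    outer loop
      vertex 13.000 5.000 0.000
      vertex 13.000 0.000 0.000
      vertex 0.000 0.000 0.000
    endloop
  endfacet
  facet normal 0.0000 0.0000 -1.0000
    outer loop
      vertex 5.000 5.000 0.000
      vertex 13.000 5.000 0.000
      vertex 0.000 0.000 0.000
    endloop
  endfacet
  facet normal 0.0000 0.0000 -1.0000
    outer loop
      vertex 5.000 26.000 0.000
      vertex 5.000 5.000 0.000
      vertex 0.000 0.000 0.000
    endloop
  endfacet
  facet normal 0.0000 0.0000 -1.0000
    outer loop
      vertex 0.000 26.000 0.000
      vertex 5.000 26.000 0.000
      vertex 0.000 0.000 0.000
    endloop
  endfacet
  facet normal 0.0000 0.0000 1.0000
    outer loop
      vertex 0.000 0.000 11.000
      vertex 13.000 0.000 11.000
      vertex 13.000 5.000 11.000
    endloop
  endfacet
  facet normal 0.0000 0.0000 1.0000
    outer loop
      vertex 0.000 0.000 11.000
      vertex 13.000 5.000 11.000
      vertex 5.000 5.000 11.000
    endloop
  endfacet
  facet normal 0.0000 0.0000 1.0000
    outer loop
      vertex 0.000 0.000 11.000
      vertex 5.000 5.000 11.000
      vertex 5.000 26.000 11.000
    endloop
  endfacet
  facet normal 0.0000 0.0000 1.0000
    outer loop
      vertex 0.000 0.000 11.000
      vertex 5.000 26.000 11.000
      vertex 0.000 26.000 11.000
    endloop
  endfacet
  facet normal 0.0000 -1.0000 0.0000
    outer loop
      vertex 0.000 0.000 0.000
      vertex 13.000 0.000 0.000
      vertex 13.000 0.000 11.000
    endloop
  endfacet
  facet normal 0.0000 -1.0000 0.0000
    outer loop
      vertex 0.000 0.000 0.000
      vertex 13.000 0.000 11.000
      vertex 0.000 0.000 11.000
    endloop
  endfacet
  facet normal 1.0000 0.0000 0.0000
    outer loop
      vertex 13.000 0.000 0.000
      vertex 13.000 5.000 0.000
      vertex 13.000 5.000 11.000
    endloop
  endfacet
  facet normal 1.0000 0.0000 0.0000
    outer loop
      vertex 13.000 0.000 0.000
      vertex 13.000 5.000 11.000
      vertex 13.000 0.000 11.000
    endloop
  endfacet
  facet normal 0.0000 1.0000 0.0000
    outer loop
      vertex 13.000 5.000 0.000
      vertex 5.000 5.000 0.000
      vertex 5.000 5.000 11.000
    endloop
  endfacet
  facet normal 0.0000 1.0000 0.0000
    outer loop
      vertex 13.000 5.000 0.000
      vertex 5.000 5.000 11.000
      vertex 13.000 5.000 11.000
    endloop
  endfacet
  facet normal 1.0000 0.0000 0.0000
    outer loop
      vertex 5.000 5.000 0.000
      vertex 5.000 26.000 0.000
      vertex 5.000 26.000 11.000
    endloop
  endfacet
  facet normal 1.0000 0.0000 0.0000
    outer loop
      vertex 5.000 5.000 0.000
      vertex 5.000 26.000 11.000
      vertex 5.000 5.000 11.000
    endloop
  endfacet
  facet normal 0.0000 1.0000 0.0000
    outer loop
      vertex 5.000 26.000 0.000
      vertex 0.000 26.000 0.000
      vertex 0.000 26.000 11.000
    endloop
  endfacet
  facet normal 0.0000 1.0000 0.0000
    outer loop
      vertex 5.000 26.000 0.000
      vertex 0.000 26.000 11.000
      vertex 5.000 26.000 11.000
    endloop
  endfacet
  facet normal -1.0000 0.0000 0.0000
    outer loop
      vertex 0.000 26.000 0.000
      vertex 0.000 0.000 0.000
      vertex 0.000 0.000 11.000
    endloop
  endfacet
  facet normal -1.0000 0.0000 0.0000
    outer loop
      vertex 0.000 26.000 0.000
      vertex 0.000 0.000 11.000
      vertex 0.000 26.000 11.000
    endloop
  endfacet
endsolid part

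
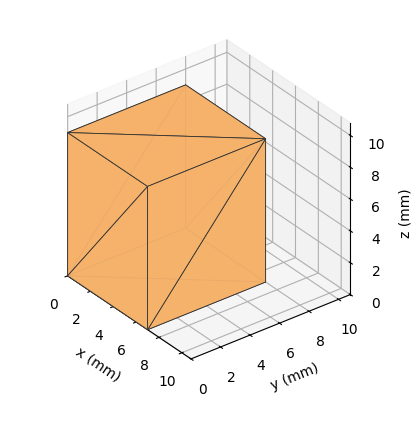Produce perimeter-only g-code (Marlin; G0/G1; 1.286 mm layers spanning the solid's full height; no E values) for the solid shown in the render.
Reading the render: the shape is a rectangular box, roughly 7 × 8 mm footprint and 9 mm tall (dimensions read to the nearest mm from the axis ticks). For the g-code, the solid's height is divided into equal slices at the stated Δz and each level perimeter traced with G1 moves after a G0 lift.

; perimeter-only toolpath
G21 ; units = mm
G90 ; absolute positioning
G28 ; home
; layer 1
G0 Z1.286
G0 X0.000 Y0.000
G1 X7.000 Y0.000
G1 X7.000 Y8.000
G1 X0.000 Y8.000
G1 X0.000 Y0.000
; layer 2
G0 Z2.571
G0 X0.000 Y0.000
G1 X7.000 Y0.000
G1 X7.000 Y8.000
G1 X0.000 Y8.000
G1 X0.000 Y0.000
; layer 3
G0 Z3.857
G0 X0.000 Y0.000
G1 X7.000 Y0.000
G1 X7.000 Y8.000
G1 X0.000 Y8.000
G1 X0.000 Y0.000
; layer 4
G0 Z5.143
G0 X0.000 Y0.000
G1 X7.000 Y0.000
G1 X7.000 Y8.000
G1 X0.000 Y8.000
G1 X0.000 Y0.000
; layer 5
G0 Z6.429
G0 X0.000 Y0.000
G1 X7.000 Y0.000
G1 X7.000 Y8.000
G1 X0.000 Y8.000
G1 X0.000 Y0.000
; layer 6
G0 Z7.714
G0 X0.000 Y0.000
G1 X7.000 Y0.000
G1 X7.000 Y8.000
G1 X0.000 Y8.000
G1 X0.000 Y0.000
; layer 7
G0 Z9.000
G0 X0.000 Y0.000
G1 X7.000 Y0.000
G1 X7.000 Y8.000
G1 X0.000 Y8.000
G1 X0.000 Y0.000
M2 ; end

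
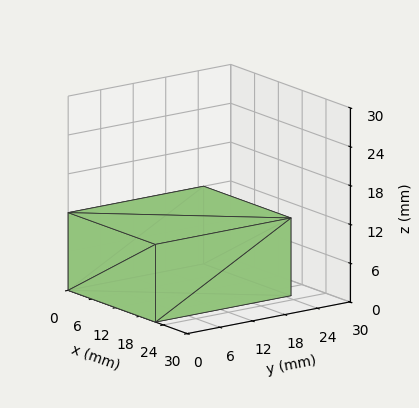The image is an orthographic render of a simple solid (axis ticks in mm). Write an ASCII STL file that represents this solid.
Reading the render: the shape is a rectangular box, roughly 22 × 25 mm footprint and 12 mm tall (dimensions read to the nearest mm from the axis ticks). For the STL, each face is triangulated and given an outward normal.

solid part
  facet normal 0.0000 0.0000 -1.0000
    outer loop
      vertex 22.0 25.0 0.0
      vertex 22.0 0.0 0.0
      vertex 0.0 0.0 0.0
    endloop
  endfacet
  facet normal 0.0000 0.0000 -1.0000
    outer loop
      vertex 0.0 25.0 0.0
      vertex 22.0 25.0 0.0
      vertex 0.0 0.0 0.0
    endloop
  endfacet
  facet normal 0.0000 0.0000 1.0000
    outer loop
      vertex 0.0 0.0 12.0
      vertex 22.0 0.0 12.0
      vertex 22.0 25.0 12.0
    endloop
  endfacet
  facet normal 0.0000 0.0000 1.0000
    outer loop
      vertex 0.0 0.0 12.0
      vertex 22.0 25.0 12.0
      vertex 0.0 25.0 12.0
    endloop
  endfacet
  facet normal 0.0000 -1.0000 0.0000
    outer loop
      vertex 0.0 0.0 0.0
      vertex 22.0 0.0 0.0
      vertex 22.0 0.0 12.0
    endloop
  endfacet
  facet normal 0.0000 -1.0000 0.0000
    outer loop
      vertex 0.0 0.0 0.0
      vertex 22.0 0.0 12.0
      vertex 0.0 0.0 12.0
    endloop
  endfacet
  facet normal 0.0000 1.0000 0.0000
    outer loop
      vertex 22.0 25.0 12.0
      vertex 22.0 25.0 0.0
      vertex 0.0 25.0 0.0
    endloop
  endfacet
  facet normal 0.0000 1.0000 0.0000
    outer loop
      vertex 0.0 25.0 12.0
      vertex 22.0 25.0 12.0
      vertex 0.0 25.0 0.0
    endloop
  endfacet
  facet normal -1.0000 0.0000 0.0000
    outer loop
      vertex 0.0 25.0 12.0
      vertex 0.0 25.0 0.0
      vertex 0.0 0.0 0.0
    endloop
  endfacet
  facet normal -1.0000 0.0000 0.0000
    outer loop
      vertex 0.0 0.0 12.0
      vertex 0.0 25.0 12.0
      vertex 0.0 0.0 0.0
    endloop
  endfacet
  facet normal 1.0000 0.0000 0.0000
    outer loop
      vertex 22.0 0.0 0.0
      vertex 22.0 25.0 0.0
      vertex 22.0 25.0 12.0
    endloop
  endfacet
  facet normal 1.0000 0.0000 0.0000
    outer loop
      vertex 22.0 0.0 0.0
      vertex 22.0 25.0 12.0
      vertex 22.0 0.0 12.0
    endloop
  endfacet
endsolid part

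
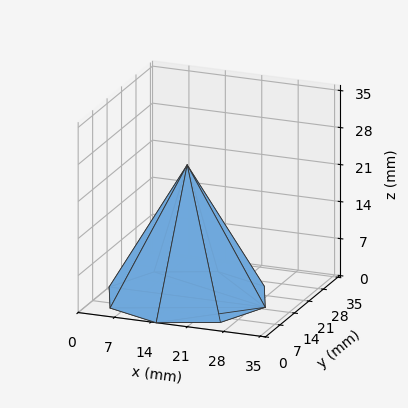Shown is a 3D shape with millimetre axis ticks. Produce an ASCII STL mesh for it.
Reading the render: the shape is a regular 8-sided pyramid, base circumscribed radius ≈ 15 mm, apex at z ≈ 25 mm (dimensions read to the nearest mm from the axis ticks). For the STL, each face is triangulated and given an outward normal.

solid part
  facet normal 0.0000 0.0000 -1.0000
    outer loop
      vertex 15.00 30.00 0.00
      vertex 25.61 25.61 0.00
      vertex 30.00 15.00 0.00
    endloop
  endfacet
  facet normal 0.0000 0.0000 -1.0000
    outer loop
      vertex 4.39 25.61 0.00
      vertex 15.00 30.00 0.00
      vertex 30.00 15.00 0.00
    endloop
  endfacet
  facet normal 0.0000 0.0000 -1.0000
    outer loop
      vertex 0.00 15.00 0.00
      vertex 4.39 25.61 0.00
      vertex 30.00 15.00 0.00
    endloop
  endfacet
  facet normal 0.0000 0.0000 -1.0000
    outer loop
      vertex 4.39 4.39 0.00
      vertex 0.00 15.00 0.00
      vertex 30.00 15.00 0.00
    endloop
  endfacet
  facet normal 0.0000 0.0000 -1.0000
    outer loop
      vertex 15.00 0.00 0.00
      vertex 4.39 4.39 0.00
      vertex 30.00 15.00 0.00
    endloop
  endfacet
  facet normal 0.0000 0.0000 -1.0000
    outer loop
      vertex 25.61 4.39 0.00
      vertex 15.00 0.00 0.00
      vertex 30.00 15.00 0.00
    endloop
  endfacet
  facet normal 0.8081 0.3344 0.4849
    outer loop
      vertex 30.00 15.00 0.00
      vertex 25.61 25.61 0.00
      vertex 15.00 15.00 25.00
    endloop
  endfacet
  facet normal 0.3344 0.8081 0.4849
    outer loop
      vertex 25.61 25.61 0.00
      vertex 15.00 30.00 0.00
      vertex 15.00 15.00 25.00
    endloop
  endfacet
  facet normal -0.3344 0.8081 0.4849
    outer loop
      vertex 15.00 30.00 0.00
      vertex 4.39 25.61 0.00
      vertex 15.00 15.00 25.00
    endloop
  endfacet
  facet normal -0.8081 0.3344 0.4849
    outer loop
      vertex 4.39 25.61 0.00
      vertex 0.00 15.00 0.00
      vertex 15.00 15.00 25.00
    endloop
  endfacet
  facet normal -0.8081 -0.3344 0.4849
    outer loop
      vertex 0.00 15.00 0.00
      vertex 4.39 4.39 0.00
      vertex 15.00 15.00 25.00
    endloop
  endfacet
  facet normal -0.3344 -0.8081 0.4849
    outer loop
      vertex 4.39 4.39 0.00
      vertex 15.00 0.00 0.00
      vertex 15.00 15.00 25.00
    endloop
  endfacet
  facet normal 0.3344 -0.8081 0.4849
    outer loop
      vertex 15.00 0.00 0.00
      vertex 25.61 4.39 0.00
      vertex 15.00 15.00 25.00
    endloop
  endfacet
  facet normal 0.8081 -0.3344 0.4849
    outer loop
      vertex 25.61 4.39 0.00
      vertex 30.00 15.00 0.00
      vertex 15.00 15.00 25.00
    endloop
  endfacet
endsolid part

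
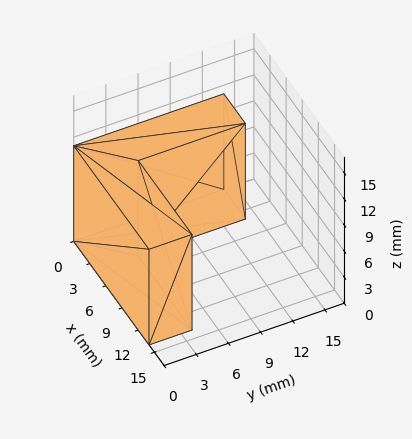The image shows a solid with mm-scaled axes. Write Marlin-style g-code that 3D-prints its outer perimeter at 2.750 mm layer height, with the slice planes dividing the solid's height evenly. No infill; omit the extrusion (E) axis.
Reading the render: the shape is an L-shaped prism: outer 14 × 14 mm, arm thicknesses ≈ 4 mm (horizontal) and 4 mm (vertical), extruded 11 mm in z (dimensions read to the nearest mm from the axis ticks). For the g-code, the solid's height is divided into equal slices at the stated Δz and each level perimeter traced with G1 moves after a G0 lift.

; perimeter-only toolpath
G21 ; units = mm
G90 ; absolute positioning
G28 ; home
; layer 1
G0 Z2.750
G0 X0.000 Y0.000
G1 X14.000 Y0.000
G1 X14.000 Y4.000
G1 X4.000 Y4.000
G1 X4.000 Y14.000
G1 X0.000 Y14.000
G1 X0.000 Y0.000
; layer 2
G0 Z5.500
G0 X0.000 Y0.000
G1 X14.000 Y0.000
G1 X14.000 Y4.000
G1 X4.000 Y4.000
G1 X4.000 Y14.000
G1 X0.000 Y14.000
G1 X0.000 Y0.000
; layer 3
G0 Z8.250
G0 X0.000 Y0.000
G1 X14.000 Y0.000
G1 X14.000 Y4.000
G1 X4.000 Y4.000
G1 X4.000 Y14.000
G1 X0.000 Y14.000
G1 X0.000 Y0.000
; layer 4
G0 Z11.000
G0 X0.000 Y0.000
G1 X14.000 Y0.000
G1 X14.000 Y4.000
G1 X4.000 Y4.000
G1 X4.000 Y14.000
G1 X0.000 Y14.000
G1 X0.000 Y0.000
M2 ; end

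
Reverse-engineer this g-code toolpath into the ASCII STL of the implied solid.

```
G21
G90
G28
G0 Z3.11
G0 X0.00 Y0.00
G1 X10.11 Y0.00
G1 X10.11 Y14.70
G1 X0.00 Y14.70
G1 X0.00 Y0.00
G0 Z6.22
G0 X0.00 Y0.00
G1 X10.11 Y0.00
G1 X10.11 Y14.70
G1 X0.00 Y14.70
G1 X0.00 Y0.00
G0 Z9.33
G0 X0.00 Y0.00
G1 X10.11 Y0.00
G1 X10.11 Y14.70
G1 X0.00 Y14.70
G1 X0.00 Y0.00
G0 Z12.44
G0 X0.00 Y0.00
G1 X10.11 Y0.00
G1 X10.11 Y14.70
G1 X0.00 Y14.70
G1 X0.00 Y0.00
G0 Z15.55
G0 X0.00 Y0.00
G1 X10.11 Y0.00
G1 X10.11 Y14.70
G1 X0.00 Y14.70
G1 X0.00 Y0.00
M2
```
solid part
  facet normal 0.0000 0.0000 -1.0000
    outer loop
      vertex 10.11 14.70 0.00
      vertex 10.11 0.00 0.00
      vertex 0.00 0.00 0.00
    endloop
  endfacet
  facet normal 0.0000 0.0000 -1.0000
    outer loop
      vertex 0.00 14.70 0.00
      vertex 10.11 14.70 0.00
      vertex 0.00 0.00 0.00
    endloop
  endfacet
  facet normal 0.0000 0.0000 1.0000
    outer loop
      vertex 0.00 0.00 15.55
      vertex 10.11 0.00 15.55
      vertex 10.11 14.70 15.55
    endloop
  endfacet
  facet normal 0.0000 0.0000 1.0000
    outer loop
      vertex 0.00 0.00 15.55
      vertex 10.11 14.70 15.55
      vertex 0.00 14.70 15.55
    endloop
  endfacet
  facet normal 0.0000 -1.0000 0.0000
    outer loop
      vertex 0.00 0.00 0.00
      vertex 10.11 0.00 0.00
      vertex 10.11 0.00 15.55
    endloop
  endfacet
  facet normal 0.0000 -1.0000 0.0000
    outer loop
      vertex 0.00 0.00 0.00
      vertex 10.11 0.00 15.55
      vertex 0.00 0.00 15.55
    endloop
  endfacet
  facet normal 0.0000 1.0000 0.0000
    outer loop
      vertex 10.11 14.70 15.55
      vertex 10.11 14.70 0.00
      vertex 0.00 14.70 0.00
    endloop
  endfacet
  facet normal 0.0000 1.0000 0.0000
    outer loop
      vertex 0.00 14.70 15.55
      vertex 10.11 14.70 15.55
      vertex 0.00 14.70 0.00
    endloop
  endfacet
  facet normal -1.0000 0.0000 0.0000
    outer loop
      vertex 0.00 14.70 15.55
      vertex 0.00 14.70 0.00
      vertex 0.00 0.00 0.00
    endloop
  endfacet
  facet normal -1.0000 0.0000 0.0000
    outer loop
      vertex 0.00 0.00 15.55
      vertex 0.00 14.70 15.55
      vertex 0.00 0.00 0.00
    endloop
  endfacet
  facet normal 1.0000 0.0000 0.0000
    outer loop
      vertex 10.11 0.00 0.00
      vertex 10.11 14.70 0.00
      vertex 10.11 14.70 15.55
    endloop
  endfacet
  facet normal 1.0000 0.0000 0.0000
    outer loop
      vertex 10.11 0.00 0.00
      vertex 10.11 14.70 15.55
      vertex 10.11 0.00 15.55
    endloop
  endfacet
endsolid part

The G0 Z moves step by Δz≈3.11 mm. Every layer's G1 loop is the same polygon, so the solid is a straight extrusion of it from z=0 to z≈15.6. Closing with flat bottom and top caps and triangulating gives 12 facets — a rectangular box, roughly 10.1 × 14.7 mm footprint and 15.6 mm tall.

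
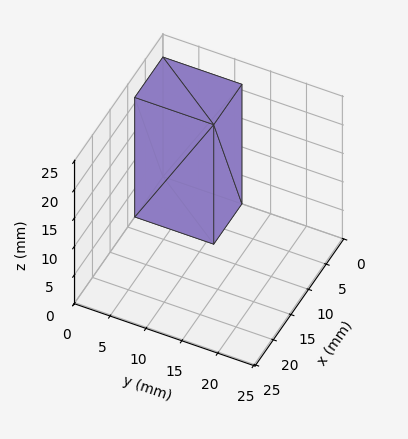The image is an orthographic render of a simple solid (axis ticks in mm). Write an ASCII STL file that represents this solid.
Reading the render: the shape is a rectangular box, roughly 8 × 11 mm footprint and 21 mm tall (dimensions read to the nearest mm from the axis ticks). For the STL, each face is triangulated and given an outward normal.

solid part
  facet normal 0.0000 0.0000 -1.0000
    outer loop
      vertex 8.00 11.00 0.00
      vertex 8.00 0.00 0.00
      vertex 0.00 0.00 0.00
    endloop
  endfacet
  facet normal 0.0000 0.0000 -1.0000
    outer loop
      vertex 0.00 11.00 0.00
      vertex 8.00 11.00 0.00
      vertex 0.00 0.00 0.00
    endloop
  endfacet
  facet normal 0.0000 0.0000 1.0000
    outer loop
      vertex 0.00 0.00 21.00
      vertex 8.00 0.00 21.00
      vertex 8.00 11.00 21.00
    endloop
  endfacet
  facet normal 0.0000 0.0000 1.0000
    outer loop
      vertex 0.00 0.00 21.00
      vertex 8.00 11.00 21.00
      vertex 0.00 11.00 21.00
    endloop
  endfacet
  facet normal 0.0000 -1.0000 0.0000
    outer loop
      vertex 0.00 0.00 0.00
      vertex 8.00 0.00 0.00
      vertex 8.00 0.00 21.00
    endloop
  endfacet
  facet normal 0.0000 -1.0000 0.0000
    outer loop
      vertex 0.00 0.00 0.00
      vertex 8.00 0.00 21.00
      vertex 0.00 0.00 21.00
    endloop
  endfacet
  facet normal 0.0000 1.0000 0.0000
    outer loop
      vertex 8.00 11.00 21.00
      vertex 8.00 11.00 0.00
      vertex 0.00 11.00 0.00
    endloop
  endfacet
  facet normal 0.0000 1.0000 0.0000
    outer loop
      vertex 0.00 11.00 21.00
      vertex 8.00 11.00 21.00
      vertex 0.00 11.00 0.00
    endloop
  endfacet
  facet normal -1.0000 0.0000 0.0000
    outer loop
      vertex 0.00 11.00 21.00
      vertex 0.00 11.00 0.00
      vertex 0.00 0.00 0.00
    endloop
  endfacet
  facet normal -1.0000 0.0000 0.0000
    outer loop
      vertex 0.00 0.00 21.00
      vertex 0.00 11.00 21.00
      vertex 0.00 0.00 0.00
    endloop
  endfacet
  facet normal 1.0000 0.0000 0.0000
    outer loop
      vertex 8.00 0.00 0.00
      vertex 8.00 11.00 0.00
      vertex 8.00 11.00 21.00
    endloop
  endfacet
  facet normal 1.0000 0.0000 0.0000
    outer loop
      vertex 8.00 0.00 0.00
      vertex 8.00 11.00 21.00
      vertex 8.00 0.00 21.00
    endloop
  endfacet
endsolid part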